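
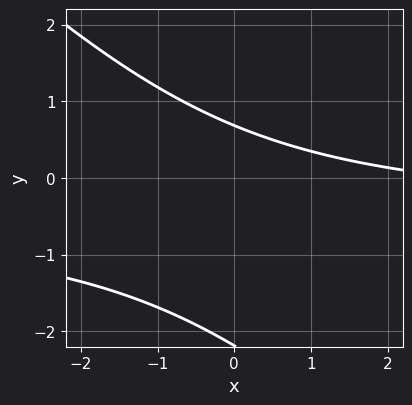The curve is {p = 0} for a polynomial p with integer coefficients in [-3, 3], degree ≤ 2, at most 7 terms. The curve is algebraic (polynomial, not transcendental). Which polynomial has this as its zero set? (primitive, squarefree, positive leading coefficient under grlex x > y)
2*x*y + 2*y^2 + x + 3*y - 3

First, degree: no degree-1 curve has this shape, so deg p = 2.
Then, from the axis intercepts and sections: no x-intercept at any integer in the box.
Finally, solving for integer coefficients yields p as stated.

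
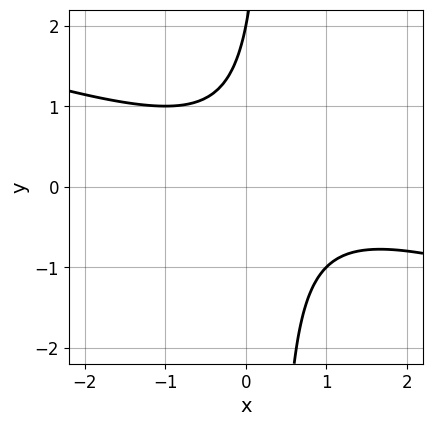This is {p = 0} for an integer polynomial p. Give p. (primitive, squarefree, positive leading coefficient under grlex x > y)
x^2 + 3*x*y - x - y + 2

First, degree: a generic line meets the curve in up to 2 points, so deg p = 2.
Next, against the integer gridlines: no x-intercept at any integer in the box; it crosses the y-axis at the gridline y = 2.
Finally, fitting integer coefficients to these (and the overall shape) gives p.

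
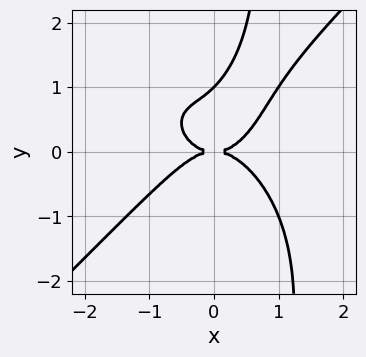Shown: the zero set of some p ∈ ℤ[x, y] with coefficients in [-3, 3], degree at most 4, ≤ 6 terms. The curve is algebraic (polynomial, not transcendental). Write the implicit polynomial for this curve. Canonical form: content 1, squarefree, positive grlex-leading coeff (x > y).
(a) Degree: no degree-3 curve has this shape, so deg p = 4.
(b) Against the integer gridlines: the y-axis gridline crossings are at y ∈ {0, 1}; one x-axis crossing is at x = 0.
(c) Together with the visible shape, these determine p as stated.

x^4 - x*y^3 + y^3 - y^2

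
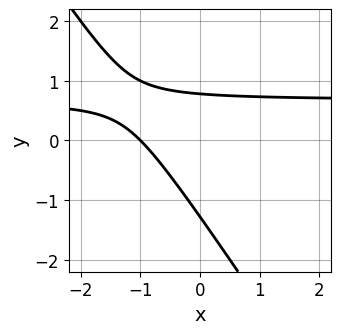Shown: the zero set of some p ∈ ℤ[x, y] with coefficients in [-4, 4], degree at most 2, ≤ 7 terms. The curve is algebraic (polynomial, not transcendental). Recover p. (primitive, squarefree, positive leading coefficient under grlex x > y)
3*x*y + 2*y^2 - 2*x + y - 2

(a) deg p = 2. The shape is more complex than any degree-1 curve.
(b) Observable constraints: it crosses the x-axis at the gridline x = -1.
(c) These observations pin down the coefficients.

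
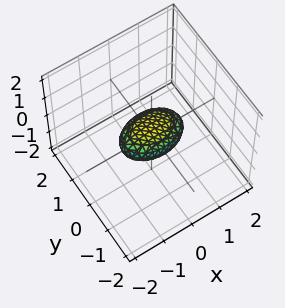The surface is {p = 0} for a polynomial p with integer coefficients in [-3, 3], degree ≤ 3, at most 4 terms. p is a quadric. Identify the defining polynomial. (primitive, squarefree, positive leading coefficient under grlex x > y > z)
Degree: bounded and convex; a quadric, so deg p = 2.
Symmetries: it's symmetric under y → −y, forcing even powers of y; mirror symmetry z ↦ −z ⇒ only even powers of z; mirror symmetry x ↦ −x ⇒ only even powers of x.
Checking where it meets the axes: among the integer gridlines, it crosses the x-axis at x ∈ {-1, 1}.
Putting this together gives p.

x^2 + 2*y^2 + 3*z^2 - 1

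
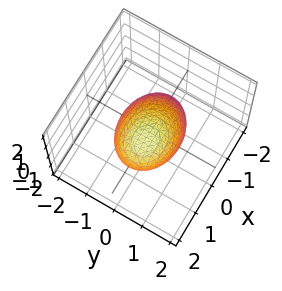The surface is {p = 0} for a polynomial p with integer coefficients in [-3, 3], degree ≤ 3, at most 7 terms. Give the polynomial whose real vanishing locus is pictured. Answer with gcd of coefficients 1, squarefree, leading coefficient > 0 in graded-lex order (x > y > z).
(a) The degree is 2 — the shape is more complex than any degree-1 surface.
(b) Observable constraints: the y-axis gridline crossings are at y ∈ {-1, 1}.
(c) These observations pin down the coefficients.

2*x^2 - 2*x*z + 3*y^2 - y*z + 2*z^2 - 3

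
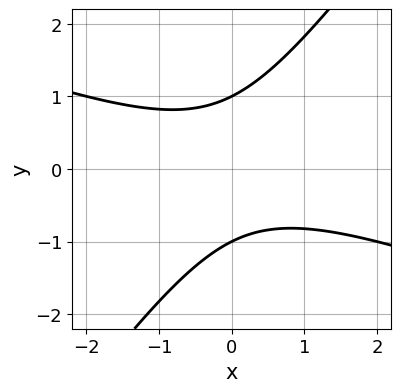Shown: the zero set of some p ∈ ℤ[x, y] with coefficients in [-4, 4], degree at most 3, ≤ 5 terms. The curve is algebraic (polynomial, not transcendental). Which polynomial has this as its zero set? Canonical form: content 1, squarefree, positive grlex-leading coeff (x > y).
1. Degree: no degree-1 curve has this shape, so deg p = 2.
2. From the visible intercepts: the curve avoids every integer x-axis point in the box; among the integer gridlines, it crosses the y-axis at y ∈ {-1, 1}.
3. Assembling these constraints gives the stated polynomial.

x^2 + 2*x*y - 2*y^2 + 2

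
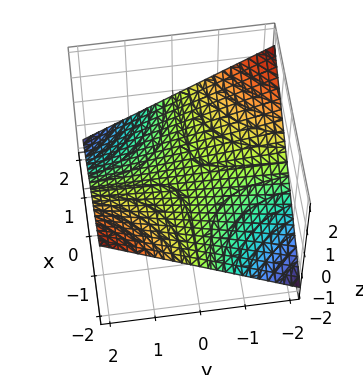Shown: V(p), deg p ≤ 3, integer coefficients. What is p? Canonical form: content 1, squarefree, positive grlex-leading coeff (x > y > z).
x*y + 3*z

The degree is 2 — a saddle surface; a quadric.
From the axis intercepts and sections: it crosses the z-axis at the gridline z = 0; the visible y-axis segment lies entirely on the surface; every point of the x-axis in the box is on the surface.
The integer polynomial consistent with all of this is the stated p.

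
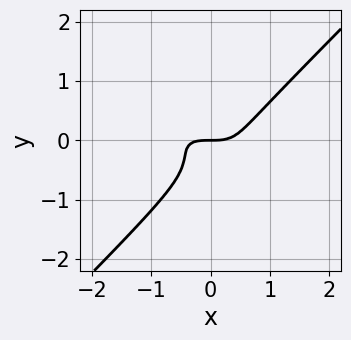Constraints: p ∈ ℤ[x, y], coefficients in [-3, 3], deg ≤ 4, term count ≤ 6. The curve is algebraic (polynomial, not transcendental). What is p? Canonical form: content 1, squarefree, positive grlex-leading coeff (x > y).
(a) Degree: a generic line meets the curve in up to 3 points, so deg p = 3.
(b) Reading off the gridlines: it crosses the x-axis at the gridline x = 0; it crosses the y-axis at the gridline y = 0.
(c) These observations pin down the coefficients.

x^3 + 2*x^2*y - 3*y^3 - 2*y^2 - y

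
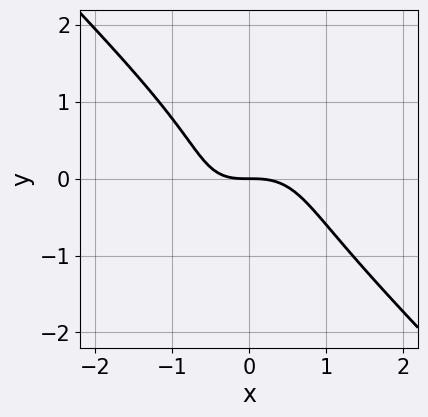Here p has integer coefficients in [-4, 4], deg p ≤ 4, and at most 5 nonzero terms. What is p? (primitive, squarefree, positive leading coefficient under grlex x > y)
First, the degree is 3 — the shape is more complex than any degree-2 curve.
Then, reading off the gridlines: it crosses the y-axis at the gridline y = 0; one x-axis crossing is at x = 0.
Finally, putting this together gives p.

3*x^3 + 3*y^3 + x*y + 3*y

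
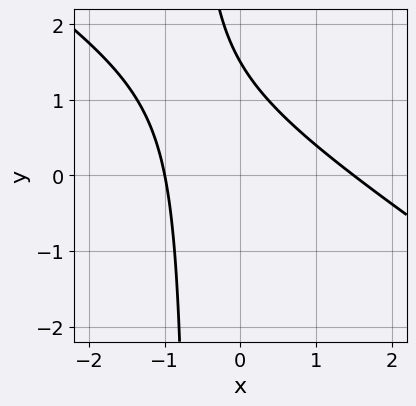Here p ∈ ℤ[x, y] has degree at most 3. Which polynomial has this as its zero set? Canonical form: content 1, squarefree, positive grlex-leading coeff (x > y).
2*x^2 + 3*x*y - x + 2*y - 3

(a) deg p = 2. No degree-1 curve has this shape.
(b) From the visible intercepts: one x-axis crossing is at x = -1.
(c) Together with the visible shape, these determine p as stated.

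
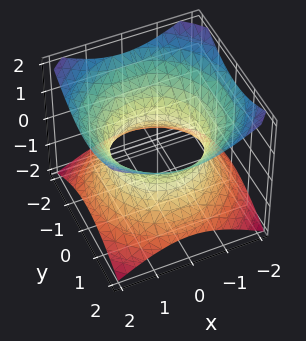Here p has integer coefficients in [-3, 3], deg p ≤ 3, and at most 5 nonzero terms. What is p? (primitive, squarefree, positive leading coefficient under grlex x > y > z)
2*x^2 + 2*y^2 - 3*z^2 - 3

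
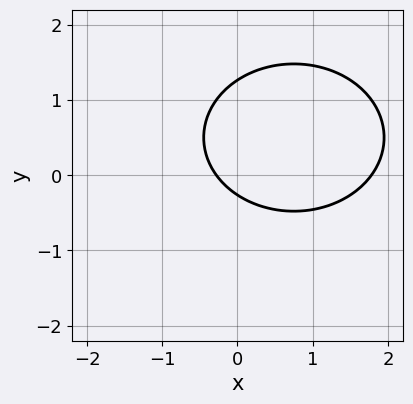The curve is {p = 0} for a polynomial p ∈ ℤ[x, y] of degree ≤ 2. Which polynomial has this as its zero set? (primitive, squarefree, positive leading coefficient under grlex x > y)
2*x^2 + 3*y^2 - 3*x - 3*y - 1

Degree: the shape is more complex than any degree-1 curve, so deg p = 2.
The integer polynomial consistent with all of this is the stated p.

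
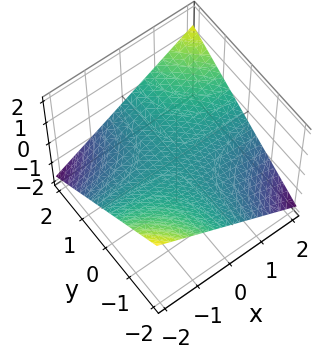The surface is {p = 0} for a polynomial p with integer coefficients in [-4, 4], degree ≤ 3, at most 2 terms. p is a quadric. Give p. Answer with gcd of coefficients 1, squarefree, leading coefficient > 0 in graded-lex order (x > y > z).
x*y - 3*z

deg p = 2. A saddle surface; a quadric.
Observable constraints: the visible x-axis segment lies entirely on the surface; the visible y-axis segment lies entirely on the surface; it meets the z-axis at z = 0 (among the integer gridlines).
Solving for integer coefficients yields p as stated.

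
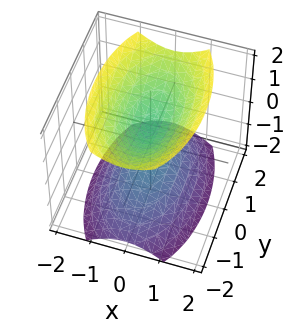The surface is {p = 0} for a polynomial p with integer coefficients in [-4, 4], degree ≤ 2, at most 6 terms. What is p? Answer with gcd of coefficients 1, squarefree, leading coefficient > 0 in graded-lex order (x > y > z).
3*x^2 + y^2 - 2*z^2 + 1

First, the picture has 2 separate pieces. They look like related sheets of one shape, so recover p as a whole.
Then, the degree is 2 — two sheets facing apart; a quadric.
Then, symmetries: mirror symmetry z ↦ −z ⇒ only even powers of z; it's symmetric under x → −x, forcing even powers of x; the y ↦ −y reflection is a symmetry, so y appears only in even powers.
Then, reading off the gridlines: no y-intercept at any integer in the box; it misses every integer gridline on the x-axis.
Finally, together with the visible shape, these determine p as stated.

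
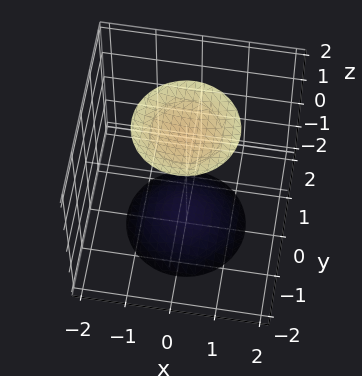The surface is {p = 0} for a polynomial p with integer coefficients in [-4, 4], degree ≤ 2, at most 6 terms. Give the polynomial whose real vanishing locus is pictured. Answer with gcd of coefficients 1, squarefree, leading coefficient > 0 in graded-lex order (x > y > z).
x^2 + y^2 - z^2 + 3

(a) There are 2 components. They look like related sheets of one shape, so recover p as a whole.
(b) The degree is 2 — no degree-1 surface has this shape.
(c) Symmetries: the z-axis is an axis of rotation, so x and y enter only as x² + y².
(d) From the visible intercepts: a circular section at z = -2 has radius exactly 1; the surface avoids every integer x-axis point in the box; it misses every integer gridline on the y-axis.
(e) These observations pin down the coefficients.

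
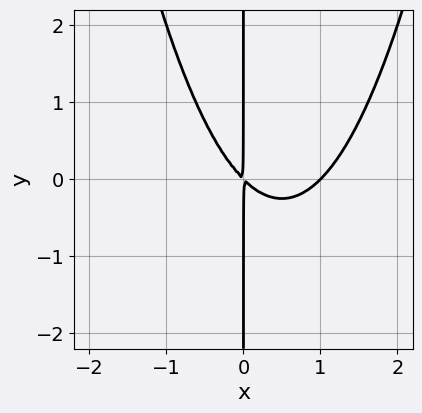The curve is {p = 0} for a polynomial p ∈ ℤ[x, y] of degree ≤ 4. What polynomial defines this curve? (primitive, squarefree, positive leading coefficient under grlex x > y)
x^3 - x^2 - x*y

First, deg p = 3. The shape is more complex than any degree-2 curve.
Then, from the axis intercepts and sections: the visible y-axis segment lies entirely on the curve; it crosses the x-axis at the gridline x = 1.
Finally, together with the visible shape, these determine p as stated.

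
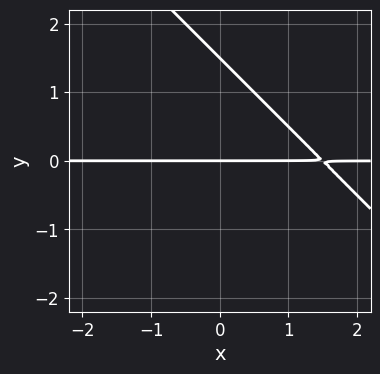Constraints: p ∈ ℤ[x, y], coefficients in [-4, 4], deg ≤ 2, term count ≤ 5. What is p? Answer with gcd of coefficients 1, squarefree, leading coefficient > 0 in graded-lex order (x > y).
1. deg p = 2.
2. From the visible intercepts: it meets the y-axis at y = 0 (among the integer gridlines); the visible x-axis segment lies entirely on the curve.
3. Fitting integer coefficients to these (and the overall shape) gives p.

2*x*y + 2*y^2 - 3*y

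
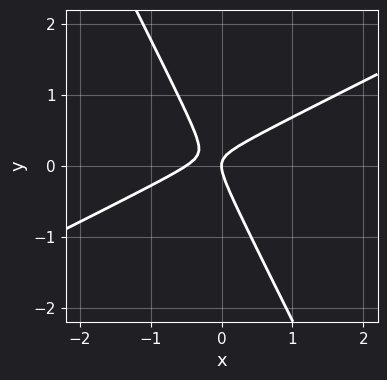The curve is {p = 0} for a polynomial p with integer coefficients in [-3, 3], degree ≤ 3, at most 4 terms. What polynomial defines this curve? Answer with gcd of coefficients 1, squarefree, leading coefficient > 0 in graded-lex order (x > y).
2*x^2 - 3*x*y - 2*y^2 + x

deg p = 2. No degree-1 curve has this shape.
Observable constraints: one x-axis crossing is at x = 0; one y-axis crossing is at y = 0.
Fitting integer coefficients to these (and the overall shape) gives p.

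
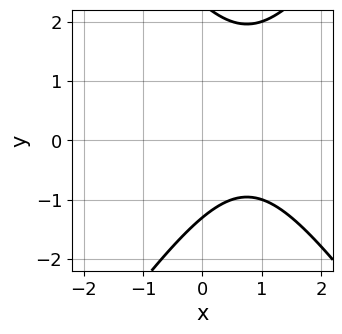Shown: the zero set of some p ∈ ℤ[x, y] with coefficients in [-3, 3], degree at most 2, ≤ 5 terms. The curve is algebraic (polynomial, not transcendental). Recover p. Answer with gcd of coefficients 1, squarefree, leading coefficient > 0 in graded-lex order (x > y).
2*x^2 - y^2 - 3*x + y + 3

1. Degree: no degree-1 curve has this shape, so deg p = 2.
2. From the axis intercepts and sections: it misses every integer gridline on the x-axis.
3. These observations pin down the coefficients.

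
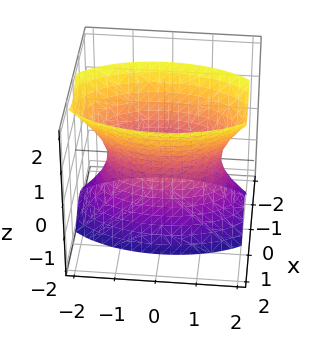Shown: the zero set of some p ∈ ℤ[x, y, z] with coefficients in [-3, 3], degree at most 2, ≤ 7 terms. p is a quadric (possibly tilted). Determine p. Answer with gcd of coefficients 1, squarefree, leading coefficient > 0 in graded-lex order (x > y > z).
3*x^2 - x*z + y^2 - z^2 - 2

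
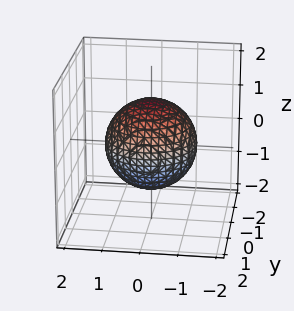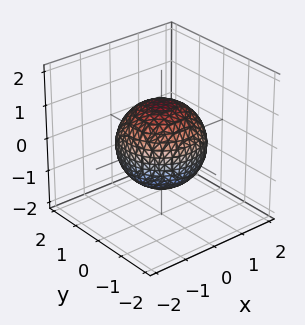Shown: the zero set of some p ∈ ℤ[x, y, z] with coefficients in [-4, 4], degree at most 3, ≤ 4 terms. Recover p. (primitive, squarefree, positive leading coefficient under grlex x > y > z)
1. deg p = 2.
2. By symmetry, the surface is invariant under rotation about z: p = q(x² + y², z).
3. Reading off the gridlines: a circular section at z = -1 has radius between 0 and 1.
4. Solving for integer coefficients yields p as stated.

2*x^2 + 2*y^2 + 2*z^2 - 3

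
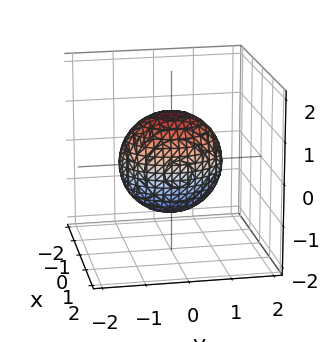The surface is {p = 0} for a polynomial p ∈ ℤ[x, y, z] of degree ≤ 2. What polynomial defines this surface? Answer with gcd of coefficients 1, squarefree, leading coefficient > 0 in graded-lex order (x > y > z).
(a) The degree is 2 — bounded and convex; a quadric.
(b) Symmetries: mirror symmetry z ↦ −z ⇒ only even powers of z; mirror symmetry y ↦ −y ⇒ only even powers of y; the x ↦ −x reflection is a symmetry, so x appears only in even powers.
(c) From the visible intercepts: the x-axis gridline crossings are at x ∈ {-1, 1}.
(d) The integer polynomial consistent with all of this is the stated p.

3*x^2 + 2*y^2 + 2*z^2 - 3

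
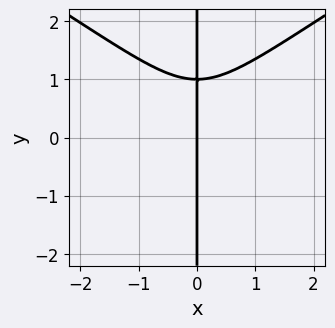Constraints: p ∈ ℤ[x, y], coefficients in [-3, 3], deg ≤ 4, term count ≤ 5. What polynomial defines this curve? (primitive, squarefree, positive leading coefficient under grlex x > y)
x^3*y - 3*x*y^3 + 3*x^3 + 3*x

The degree is 4 — the shape is more complex than any degree-3 curve.
From the visible intercepts: the visible y-axis segment lies entirely on the curve; one x-axis crossing is at x = 0.
Matching integer coefficients to the picture gives p.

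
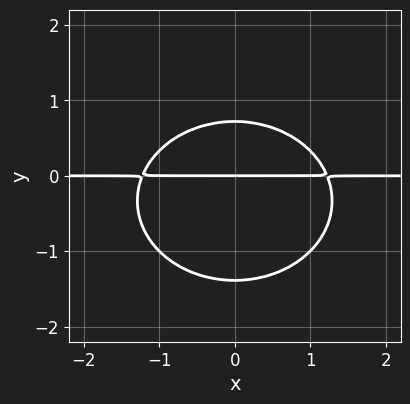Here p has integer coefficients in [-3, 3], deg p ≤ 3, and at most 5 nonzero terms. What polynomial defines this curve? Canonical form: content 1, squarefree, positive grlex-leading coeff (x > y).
(a) The degree is 3 — a generic line meets the curve in up to 3 points.
(b) Symmetries: the x ↦ −x reflection is a symmetry, so x appears only in even powers.
(c) From the axis intercepts and sections: the visible x-axis segment lies entirely on the curve; one y-axis crossing is at y = 0.
(d) These observations pin down the coefficients.

2*x^2*y + 3*y^3 + 2*y^2 - 3*y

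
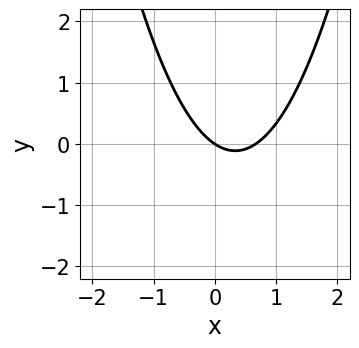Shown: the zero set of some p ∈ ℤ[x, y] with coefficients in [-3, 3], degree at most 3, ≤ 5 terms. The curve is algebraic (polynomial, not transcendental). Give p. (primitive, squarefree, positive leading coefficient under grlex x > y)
Degree: the shape is more complex than any degree-1 curve, so deg p = 2.
Reading off the gridlines: one y-axis crossing is at y = 0; it meets the x-axis at x = 0 (among the integer gridlines).
These observations pin down the coefficients.

3*x^2 - 2*x - 3*y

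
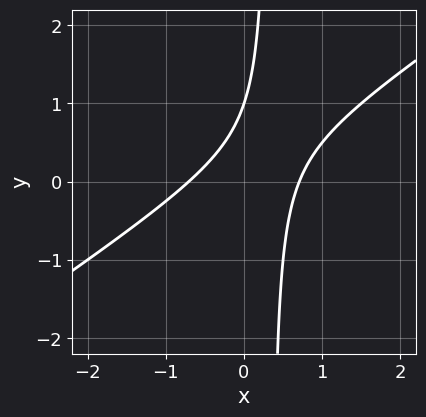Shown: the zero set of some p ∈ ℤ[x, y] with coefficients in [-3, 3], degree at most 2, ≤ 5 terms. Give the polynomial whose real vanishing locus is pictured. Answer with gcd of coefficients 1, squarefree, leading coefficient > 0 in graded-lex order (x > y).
1. Degree: the shape is more complex than any degree-1 curve, so deg p = 2.
2. Against the integer gridlines: it meets the y-axis at y = 1 (among the integer gridlines).
3. Putting this together gives p.

2*x^2 - 3*x*y + y - 1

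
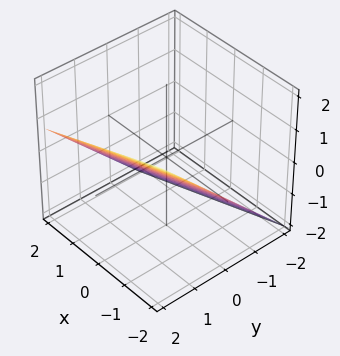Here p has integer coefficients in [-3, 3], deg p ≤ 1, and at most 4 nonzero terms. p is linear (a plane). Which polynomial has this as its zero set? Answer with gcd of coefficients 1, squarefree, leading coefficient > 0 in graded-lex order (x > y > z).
First, degree: the surface is flat (a plane), so deg p = 1.
Next, from the axis intercepts and sections: one x-axis crossing is at x = -2.
Finally, fitting integer coefficients to these (and the overall shape) gives p.

x - 3*y + 3*z + 2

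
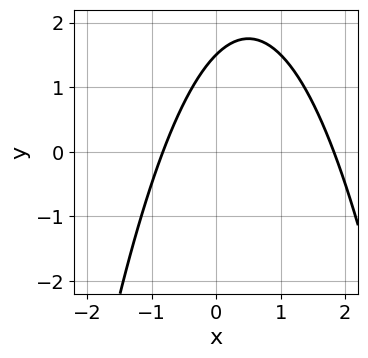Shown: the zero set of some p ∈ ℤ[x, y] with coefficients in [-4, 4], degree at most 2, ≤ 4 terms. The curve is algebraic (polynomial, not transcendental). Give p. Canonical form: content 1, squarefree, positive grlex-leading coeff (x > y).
1. Degree: a generic line meets the curve in up to 2 points, so deg p = 2.
2. Putting this together gives p.

2*x^2 - 2*x + 2*y - 3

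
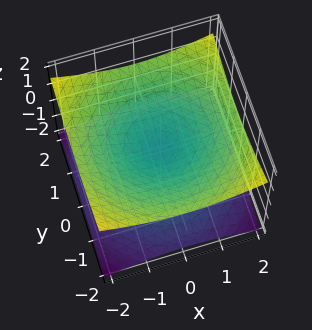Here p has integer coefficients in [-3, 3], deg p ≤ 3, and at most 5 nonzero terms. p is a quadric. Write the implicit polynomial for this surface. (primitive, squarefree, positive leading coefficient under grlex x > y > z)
x^2 + y^2 - 3*z^2

(a) Degree: two nappes meeting at a single point; a quadric, so deg p = 2.
(b) Symmetries: the z ↦ −z reflection is a symmetry, so z appears only in even powers; the z-axis is an axis of rotation, so x and y enter only as x² + y².
(c) From the axis intercepts and sections: it crosses the y-axis at the gridline y = 0; it meets the z-axis at z = 0 (among the integer gridlines); a circular section at z = 1 has radius between 1 and 2.
(d) Matching integer coefficients to the picture gives p.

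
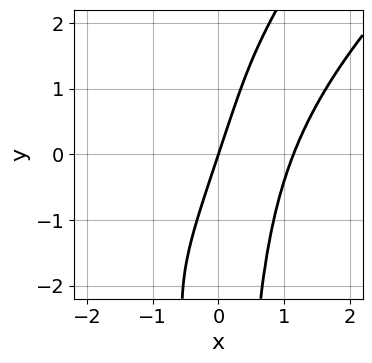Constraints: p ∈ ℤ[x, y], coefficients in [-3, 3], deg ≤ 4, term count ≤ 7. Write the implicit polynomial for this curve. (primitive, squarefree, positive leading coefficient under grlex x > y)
2*x^4 - 3*x^3*y + x^2*y^2 - 3*x + y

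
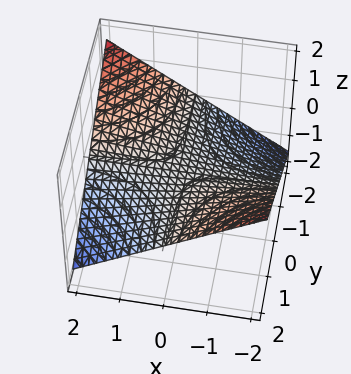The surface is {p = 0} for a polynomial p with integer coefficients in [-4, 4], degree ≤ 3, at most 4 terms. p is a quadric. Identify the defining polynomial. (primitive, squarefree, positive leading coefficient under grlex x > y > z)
x*y + 3*z

1. The degree is 2 — a hyperbolic paraboloid; a quadric.
2. Against the integer gridlines: it crosses the z-axis at the gridline z = 0; every point of the y-axis in the box is on the surface.
3. Solving for integer coefficients yields p as stated. Check: (-1, 0, 0) on the x-axis lies on the surface, and p(-1, 0, 0) = 0. ✓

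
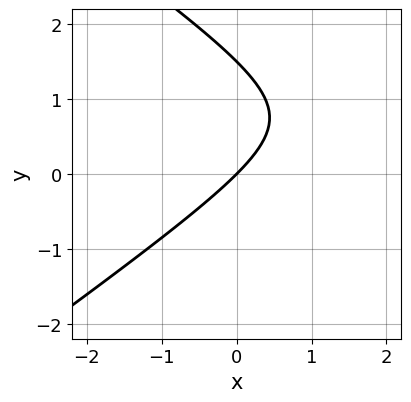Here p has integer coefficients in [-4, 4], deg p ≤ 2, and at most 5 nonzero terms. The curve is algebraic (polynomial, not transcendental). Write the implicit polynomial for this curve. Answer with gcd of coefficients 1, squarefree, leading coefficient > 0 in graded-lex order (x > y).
x^2 - 2*y^2 - 3*x + 3*y

First, deg p = 2.
Then, observable constraints: one x-axis crossing is at x = 0; it crosses the y-axis at the gridline y = 0.
Finally, matching integer coefficients to the picture gives p.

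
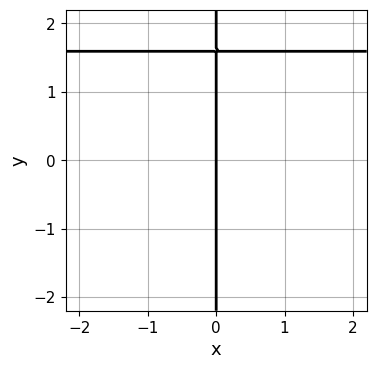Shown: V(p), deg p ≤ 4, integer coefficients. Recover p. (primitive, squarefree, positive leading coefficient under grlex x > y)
2*x*y^3 - 2*x*y^2 - 3*x

First, deg p = 4. No degree-3 curve has this shape.
Then, observable constraints: it meets the x-axis at x = 0 (among the integer gridlines); every point of the y-axis in the box is on the curve.
Finally, together with the visible shape, these determine p as stated.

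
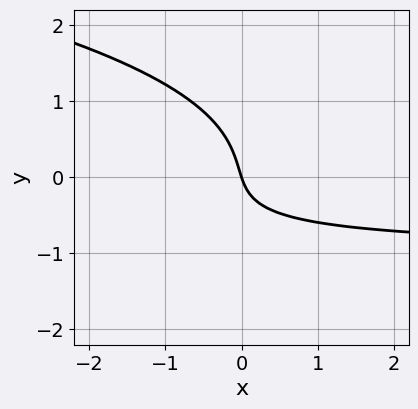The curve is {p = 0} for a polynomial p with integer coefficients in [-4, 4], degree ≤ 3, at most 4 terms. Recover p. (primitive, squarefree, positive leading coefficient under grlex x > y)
First, degree: the shape is more complex than any degree-2 curve, so deg p = 3.
Then, from the visible intercepts: it meets the y-axis at y = 0 (among the integer gridlines); one x-axis crossing is at x = 0.
Finally, putting this together gives p.

3*y^3 + 3*x*y + 3*x + y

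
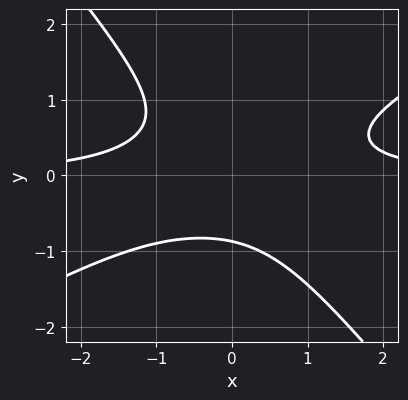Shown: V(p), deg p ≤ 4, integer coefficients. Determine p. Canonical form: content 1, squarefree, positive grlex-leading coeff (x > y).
2*x^2*y - 2*x*y^2 - 3*y^3 - 2

1. deg p = 3.
2. Observable constraints: it misses every integer gridline on the x-axis.
3. The integer polynomial consistent with all of this is the stated p.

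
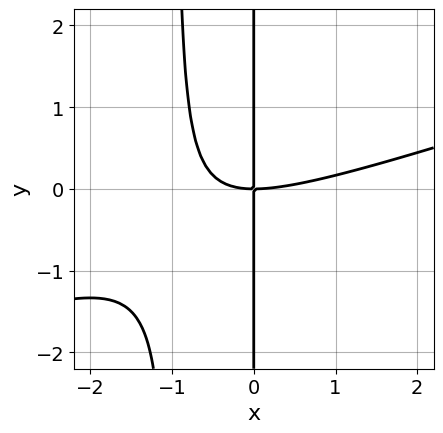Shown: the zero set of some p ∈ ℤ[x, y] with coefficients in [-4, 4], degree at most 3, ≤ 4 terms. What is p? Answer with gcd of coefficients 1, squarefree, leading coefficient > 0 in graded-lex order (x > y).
x^3 - 3*x^2*y - 3*x*y

First, degree: the shape is more complex than any degree-2 curve, so deg p = 3.
Next, from the visible intercepts: one x-axis crossing is at x = 0; every point of the y-axis in the box is on the curve.
Finally, the integer polynomial consistent with all of this is the stated p.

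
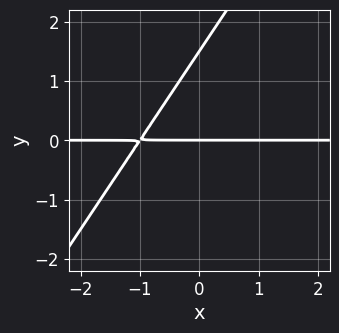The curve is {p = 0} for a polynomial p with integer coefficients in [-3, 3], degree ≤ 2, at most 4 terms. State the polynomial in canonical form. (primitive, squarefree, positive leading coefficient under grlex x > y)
3*x*y - 2*y^2 + 3*y

deg p = 2. The shape is more complex than any degree-1 curve.
Checking where it meets the axes: every point of the x-axis in the box is on the curve; it crosses the y-axis at the gridline y = 0.
The integer polynomial consistent with all of this is the stated p.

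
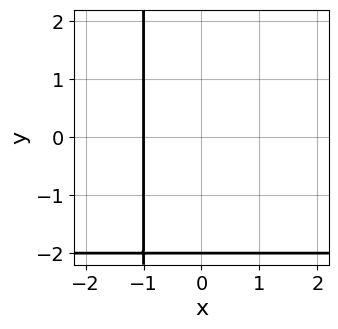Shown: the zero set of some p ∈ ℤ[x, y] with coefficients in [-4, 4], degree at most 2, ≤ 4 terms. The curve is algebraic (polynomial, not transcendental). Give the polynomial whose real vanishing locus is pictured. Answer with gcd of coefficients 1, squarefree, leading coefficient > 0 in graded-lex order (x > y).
x*y + 2*x + y + 2

First, deg p = 2. A generic line meets the curve in up to 2 points.
Next, reading off the gridlines: it meets the x-axis at x = -1 (among the integer gridlines); one y-axis crossing is at y = -2.
Finally, the integer polynomial consistent with all of this is the stated p.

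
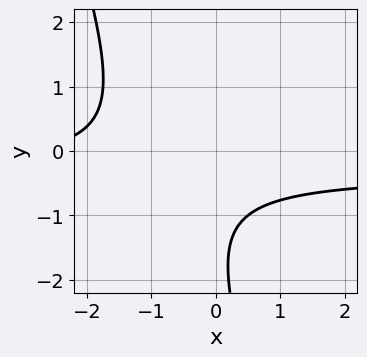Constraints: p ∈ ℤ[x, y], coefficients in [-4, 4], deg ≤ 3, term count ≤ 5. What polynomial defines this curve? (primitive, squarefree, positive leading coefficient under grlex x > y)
3*x*y + y^2 + x + 3*y + 3

deg p = 2. No degree-1 curve has this shape.
From the axis intercepts and sections: the curve avoids every integer y-axis point in the box; no x-intercept at any integer in the box.
Matching integer coefficients to the picture gives p.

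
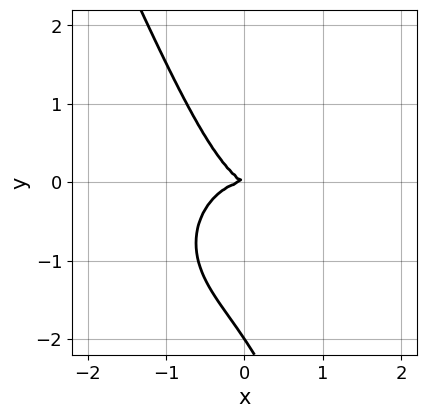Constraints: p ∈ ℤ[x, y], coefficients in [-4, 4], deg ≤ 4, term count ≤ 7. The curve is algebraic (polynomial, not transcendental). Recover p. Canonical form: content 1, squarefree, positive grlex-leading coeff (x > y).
2*x^3 + 2*x*y^2 + y^3 + x*y + 2*y^2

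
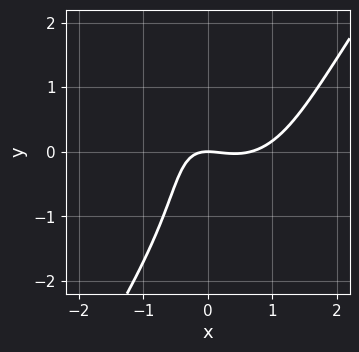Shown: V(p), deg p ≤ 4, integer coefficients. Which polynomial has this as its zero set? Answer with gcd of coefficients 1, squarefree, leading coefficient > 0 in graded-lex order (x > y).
(a) Degree: the shape is more complex than any degree-2 curve, so deg p = 3.
(b) From the axis intercepts and sections: one x-axis crossing is at x = 0; it crosses the y-axis at the gridline y = 0.
(c) Solving for integer coefficients yields p as stated.

3*x^3 - y^3 - 2*x^2 - 3*x*y - 3*y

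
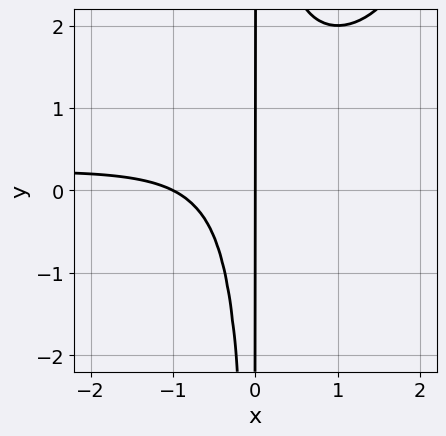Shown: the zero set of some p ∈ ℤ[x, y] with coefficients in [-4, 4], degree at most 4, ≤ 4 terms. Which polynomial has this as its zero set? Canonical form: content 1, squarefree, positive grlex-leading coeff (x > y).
(a) Degree: a generic line meets the curve in up to 4 points, so deg p = 4.
(b) From the visible intercepts: the visible y-axis segment lies entirely on the curve; among the integer gridlines, it crosses the x-axis at x ∈ {-1, 0}.
(c) Fitting integer coefficients to these (and the overall shape) gives p.

x^3*y - 3*x^2*y + 2*x^2 + 2*x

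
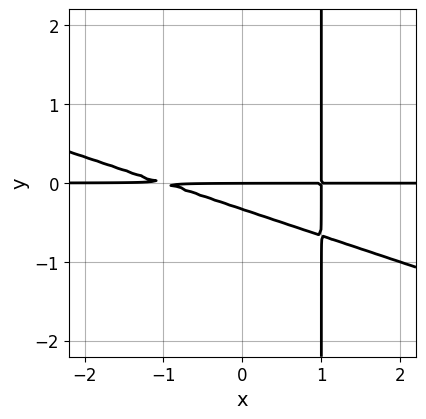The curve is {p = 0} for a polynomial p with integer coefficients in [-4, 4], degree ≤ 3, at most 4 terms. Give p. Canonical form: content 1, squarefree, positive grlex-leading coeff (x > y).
x^2*y + 3*x*y^2 - 3*y^2 - y

1. The degree is 3 — the shape is more complex than any degree-2 curve.
2. From the visible intercepts: it meets the y-axis at y = 0 (among the integer gridlines); the visible x-axis segment lies entirely on the curve.
3. Solving for integer coefficients yields p as stated.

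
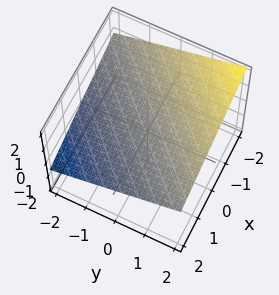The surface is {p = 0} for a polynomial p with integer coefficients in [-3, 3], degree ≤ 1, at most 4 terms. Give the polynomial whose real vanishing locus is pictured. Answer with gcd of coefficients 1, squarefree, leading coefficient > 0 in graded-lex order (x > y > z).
The degree is 1 — the surface is flat (a plane).
Observable constraints: it meets the x-axis at x = 2 (among the integer gridlines); one y-axis crossing is at y = -2.
Fitting integer coefficients to these (and the overall shape) gives p.

x - y + 3*z - 2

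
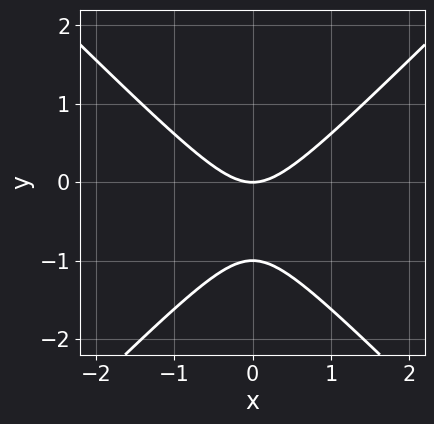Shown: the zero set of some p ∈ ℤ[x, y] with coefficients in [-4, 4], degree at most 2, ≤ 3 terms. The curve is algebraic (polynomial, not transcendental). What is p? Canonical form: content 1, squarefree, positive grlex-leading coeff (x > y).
First, deg p = 2. The shape is more complex than any degree-1 curve.
Then, symmetries: mirror symmetry x ↦ −x ⇒ only even powers of x.
Next, against the integer gridlines: one x-axis crossing is at x = 0; among the integer gridlines, it crosses the y-axis at y ∈ {-1, 0}.
Finally, these observations pin down the coefficients.

x^2 - y^2 - y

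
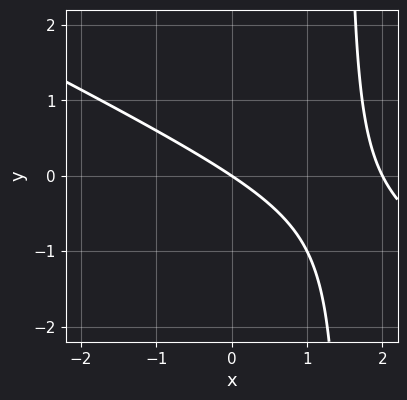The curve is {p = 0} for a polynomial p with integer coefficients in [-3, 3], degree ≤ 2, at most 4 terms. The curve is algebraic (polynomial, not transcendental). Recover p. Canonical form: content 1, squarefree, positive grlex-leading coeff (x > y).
1. Degree: the shape is more complex than any degree-1 curve, so deg p = 2.
2. Checking where it meets the axes: among the integer gridlines, it crosses the x-axis at x ∈ {0, 2}; one y-axis crossing is at y = 0.
3. These observations pin down the coefficients.

x^2 + 2*x*y - 2*x - 3*y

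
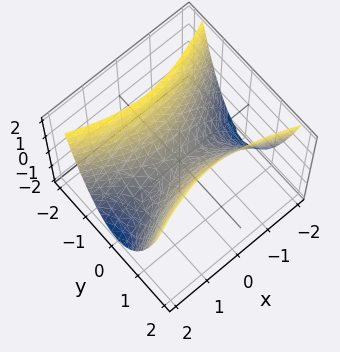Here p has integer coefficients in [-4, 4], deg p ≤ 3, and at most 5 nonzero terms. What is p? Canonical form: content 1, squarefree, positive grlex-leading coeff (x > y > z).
First, degree: a hyperbolic paraboloid; a quadric, so deg p = 2.
Then, symmetries: mirror symmetry y ↦ −y ⇒ only even powers of y; it's symmetric under x → −x, forcing even powers of x.
Then, checking where it meets the axes: one y-axis crossing is at y = 0; it meets the z-axis at z = 0 (among the integer gridlines); it crosses the x-axis at the gridline x = 0.
Finally, fitting integer coefficients to these (and the overall shape) gives p.

x^2 - 3*y^2 + 2*z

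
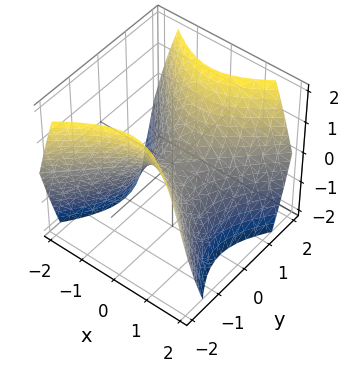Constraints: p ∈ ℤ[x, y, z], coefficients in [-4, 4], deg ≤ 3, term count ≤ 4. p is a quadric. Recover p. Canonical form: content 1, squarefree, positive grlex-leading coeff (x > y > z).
First, degree: a hyperbolic paraboloid; a quadric, so deg p = 2.
Then, symmetries: the y ↦ −y reflection is a symmetry, so y appears only in even powers; mirror symmetry x ↦ −x ⇒ only even powers of x.
Next, observable constraints: it meets the x-axis at x = 0 (among the integer gridlines); it crosses the z-axis at the gridline z = 0.
Finally, putting this together gives p.

x^2 - y^2 + z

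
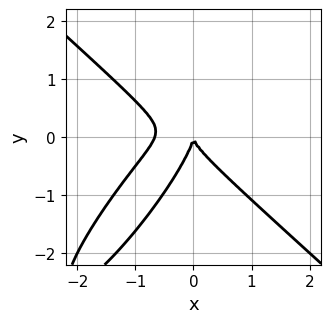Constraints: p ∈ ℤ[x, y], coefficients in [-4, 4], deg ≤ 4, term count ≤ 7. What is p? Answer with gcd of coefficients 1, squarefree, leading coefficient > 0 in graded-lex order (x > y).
3*x^3 - x^2*y - 3*x*y^2 + 2*y^3 + 2*x^2

1. deg p = 3.
2. Observable constraints: it meets the y-axis at y = 0 (among the integer gridlines); it crosses the x-axis at the gridline x = 0.
3. Solving for integer coefficients yields p as stated.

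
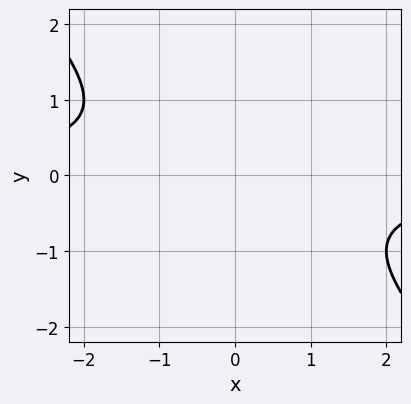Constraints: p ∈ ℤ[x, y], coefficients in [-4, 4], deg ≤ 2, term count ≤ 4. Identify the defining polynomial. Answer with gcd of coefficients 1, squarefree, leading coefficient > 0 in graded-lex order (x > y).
x*y + y^2 + 1

1. deg p = 2.
2. Checking where it meets the axes: the curve avoids every integer x-axis point in the box; the curve avoids every integer y-axis point in the box.
3. These observations pin down the coefficients.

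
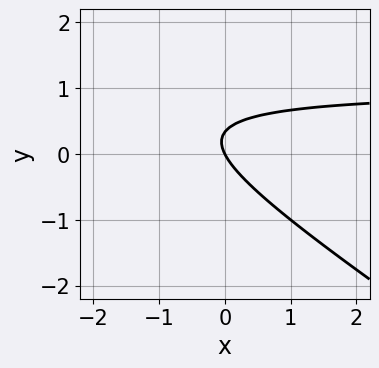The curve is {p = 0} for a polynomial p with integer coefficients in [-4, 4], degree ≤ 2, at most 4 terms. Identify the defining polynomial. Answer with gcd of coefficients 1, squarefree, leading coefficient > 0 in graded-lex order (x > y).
2*x*y + 3*y^2 - 2*x - y

First, deg p = 2. A generic line meets the curve in up to 2 points.
Next, from the visible intercepts: one x-axis crossing is at x = 0; it crosses the y-axis at the gridline y = 0.
Finally, assembling these constraints gives the stated polynomial.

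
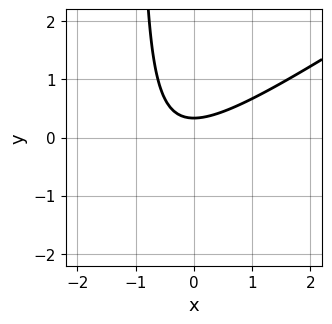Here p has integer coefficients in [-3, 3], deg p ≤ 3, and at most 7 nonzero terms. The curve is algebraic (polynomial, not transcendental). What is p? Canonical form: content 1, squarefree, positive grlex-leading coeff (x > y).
2*x^2 - 3*x*y + x - 3*y + 1

(a) deg p = 2. A generic line meets the curve in up to 2 points.
(b) Reading off the gridlines: the curve avoids every integer x-axis point in the box.
(c) The integer polynomial consistent with all of this is the stated p.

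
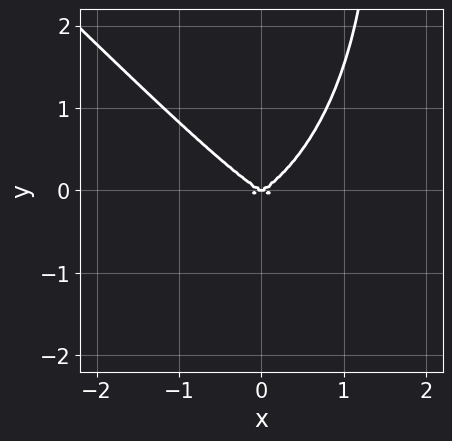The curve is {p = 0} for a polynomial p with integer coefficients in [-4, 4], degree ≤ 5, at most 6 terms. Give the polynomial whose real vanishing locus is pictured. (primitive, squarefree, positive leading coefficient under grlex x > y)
1. Degree: the shape is more complex than any degree-3 curve, so deg p = 4.
2. Reading off the gridlines: it crosses the y-axis at the gridline y = 0; it crosses the x-axis at the gridline x = 0.
3. Solving for integer coefficients yields p as stated.

2*x^4 + 2*x*y^3 + x^2*y - 3*y^3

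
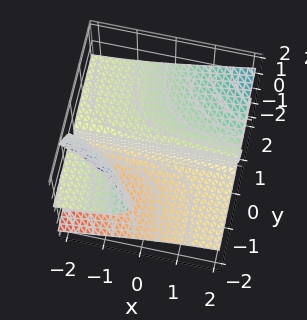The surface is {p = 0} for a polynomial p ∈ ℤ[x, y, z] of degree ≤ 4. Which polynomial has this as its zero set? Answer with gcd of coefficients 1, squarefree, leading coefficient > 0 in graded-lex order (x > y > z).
1. There are 3 components. They look like related sheets of one shape, so recover p as a whole.
2. Degree: no degree-2 surface has this shape, so deg p = 3.
3. Observable constraints: it meets the y-axis at y = 0 (among the integer gridlines); the visible x-axis segment lies entirely on the surface.
4. These observations pin down the coefficients.

x*y*z - y*z^2 - z^3 + y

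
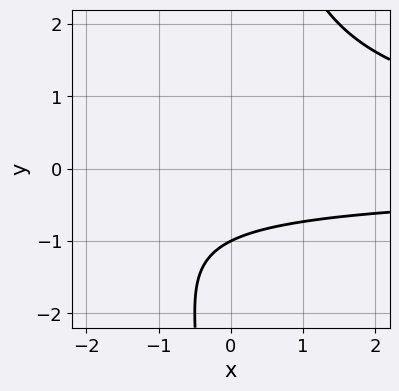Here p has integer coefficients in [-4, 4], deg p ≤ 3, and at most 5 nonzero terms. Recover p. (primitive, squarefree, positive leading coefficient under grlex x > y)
x*y^2 - 2*y - 2

1. The degree is 3 — the shape is more complex than any degree-2 curve.
2. Checking where it meets the axes: one y-axis crossing is at y = -1; it misses every integer gridline on the x-axis.
3. Together with the visible shape, these determine p as stated.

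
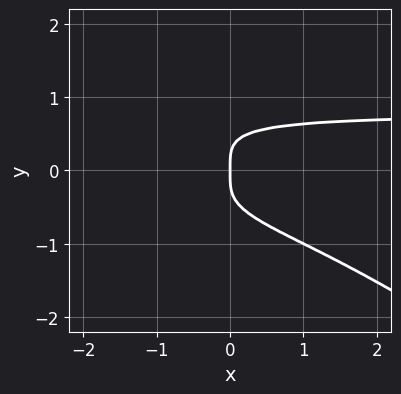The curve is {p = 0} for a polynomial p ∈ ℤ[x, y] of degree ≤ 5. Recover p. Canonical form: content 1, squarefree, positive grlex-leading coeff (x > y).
2*x*y^3 + 3*y^4 - x

(a) Degree: the shape is more complex than any degree-3 curve, so deg p = 4.
(b) Reading off the gridlines: one x-axis crossing is at x = 0; it meets the y-axis at y = 0 (among the integer gridlines).
(c) Together with the visible shape, these determine p as stated.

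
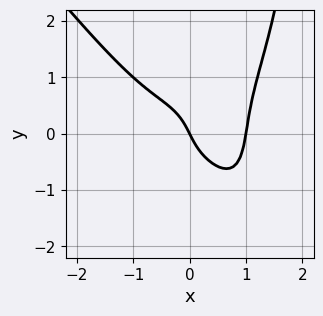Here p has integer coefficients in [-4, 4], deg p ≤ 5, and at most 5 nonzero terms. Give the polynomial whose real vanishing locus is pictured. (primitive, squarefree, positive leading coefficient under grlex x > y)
1. The degree is 4 — no degree-3 curve has this shape.
2. From the visible intercepts: among the integer gridlines, it crosses the x-axis at x ∈ {0, 1}; it meets the y-axis at y = 0 (among the integer gridlines).
3. The integer polynomial consistent with all of this is the stated p.

2*x^4 + x*y^3 - 2*y^3 - 2*x - y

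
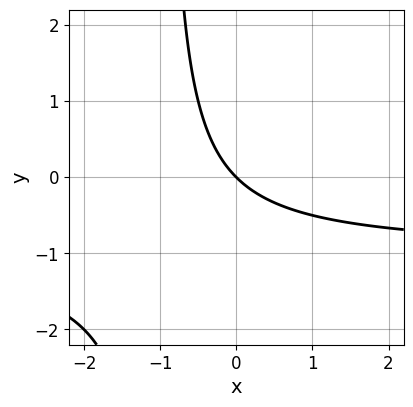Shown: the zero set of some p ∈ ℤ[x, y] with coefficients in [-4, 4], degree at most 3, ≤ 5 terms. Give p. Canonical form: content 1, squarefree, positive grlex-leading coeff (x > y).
x*y + x + y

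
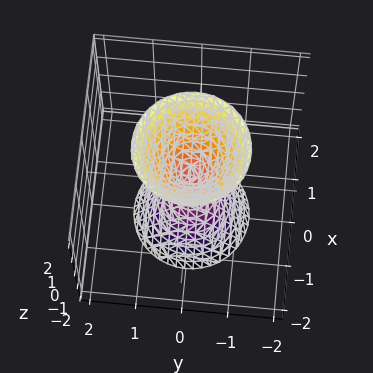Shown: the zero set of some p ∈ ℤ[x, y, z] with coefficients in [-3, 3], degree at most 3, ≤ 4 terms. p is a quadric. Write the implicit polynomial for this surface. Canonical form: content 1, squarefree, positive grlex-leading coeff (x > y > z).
3*x^2 + 3*y^2 - z^2

I count 2 distinct pieces.
The degree is 2 — a double cone through the origin; a quadric.
Symmetries: mirror symmetry z ↦ −z ⇒ only even powers of z; every cross-section ⟂ z is a circle, so x, y appear only via x² + y².
Checking where it meets the axes: a circular section at z = -1 has radius between 0 and 1; it crosses the x-axis at the gridline x = 0.
These observations pin down the coefficients.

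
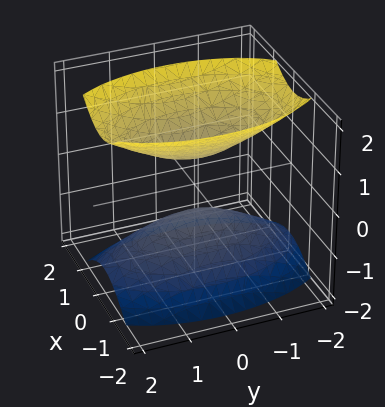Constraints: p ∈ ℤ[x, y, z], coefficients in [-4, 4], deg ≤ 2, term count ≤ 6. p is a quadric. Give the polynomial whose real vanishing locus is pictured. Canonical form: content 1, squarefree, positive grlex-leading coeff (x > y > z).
3*x^2 + y^2 - 2*z^2 + 1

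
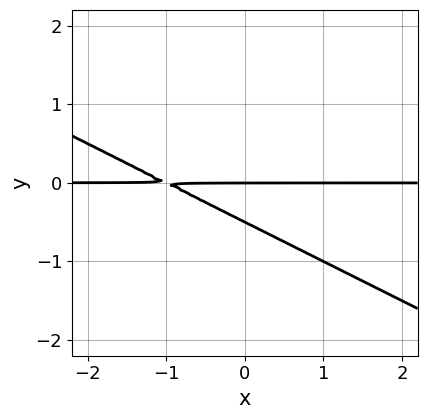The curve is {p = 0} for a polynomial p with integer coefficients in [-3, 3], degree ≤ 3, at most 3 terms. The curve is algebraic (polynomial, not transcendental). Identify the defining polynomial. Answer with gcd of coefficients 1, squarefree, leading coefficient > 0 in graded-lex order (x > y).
x*y + 2*y^2 + y

1. The degree is 2 — no degree-1 curve has this shape.
2. Against the integer gridlines: it meets the y-axis at y = 0 (among the integer gridlines); the visible x-axis segment lies entirely on the curve.
3. Putting this together gives p.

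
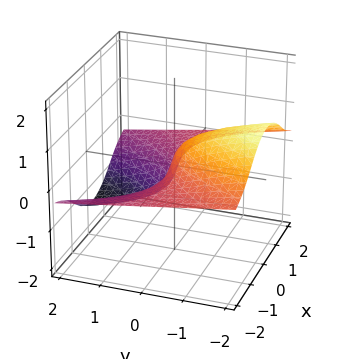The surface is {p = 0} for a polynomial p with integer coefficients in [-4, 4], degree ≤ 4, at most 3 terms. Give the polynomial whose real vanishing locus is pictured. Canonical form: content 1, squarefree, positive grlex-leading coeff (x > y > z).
1. The degree is 3 — no degree-2 surface has this shape.
2. Observable constraints: it meets the z-axis at z = 0 (among the integer gridlines); every point of the x-axis in the box is on the surface; one y-axis crossing is at y = 0.
3. Assembling these constraints gives the stated polynomial.

3*x^2*z + 2*z^3 + 2*y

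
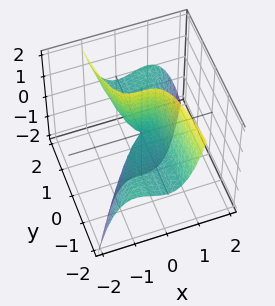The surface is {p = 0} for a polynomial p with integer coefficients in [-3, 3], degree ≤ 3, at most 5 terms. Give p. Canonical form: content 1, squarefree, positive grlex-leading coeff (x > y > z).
3*x^3 - 2*x^2*y + 2*y*z

First, the degree is 3 — the shape is more complex than any degree-2 surface.
Then, observable constraints: the visible y-axis segment lies entirely on the surface; the visible z-axis segment lies entirely on the surface; it crosses the x-axis at the gridline x = 0.
Finally, matching integer coefficients to the picture gives p.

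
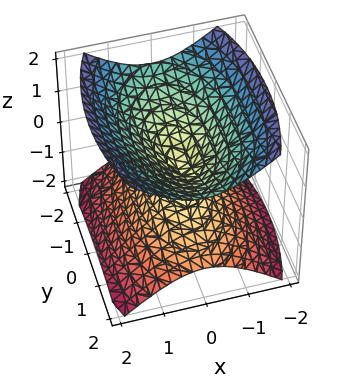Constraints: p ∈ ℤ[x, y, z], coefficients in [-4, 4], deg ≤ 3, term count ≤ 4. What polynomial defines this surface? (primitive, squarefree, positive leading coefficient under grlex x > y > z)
The picture has 2 separate pieces. Treating them together as one polynomial.
deg p = 2. Two nappes meeting at a single point; a quadric.
Symmetries: mirror symmetry y ↦ −y ⇒ only even powers of y; it's symmetric under x → −x, forcing even powers of x; the z ↦ −z reflection is a symmetry, so z appears only in even powers.
From the visible intercepts: it crosses the z-axis at the gridline z = 0; it meets the y-axis at y = 0 (among the integer gridlines).
Assembling these constraints gives the stated polynomial.

3*x^2 + y^2 - 3*z^2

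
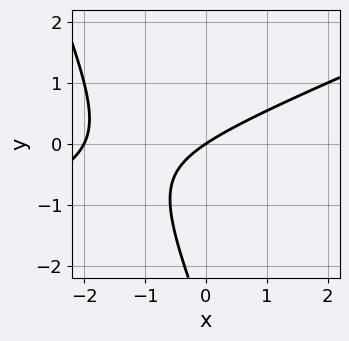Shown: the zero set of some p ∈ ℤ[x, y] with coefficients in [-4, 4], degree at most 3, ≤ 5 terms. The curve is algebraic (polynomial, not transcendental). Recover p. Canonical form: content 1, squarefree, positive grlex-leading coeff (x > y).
x^2 - 2*x*y - y^2 + 2*x - 3*y

First, degree: no degree-1 curve has this shape, so deg p = 2.
Then, checking where it meets the axes: it meets the y-axis at y = 0 (among the integer gridlines); the x-axis gridline crossings are at x ∈ {-2, 0}.
Finally, the integer polynomial consistent with all of this is the stated p.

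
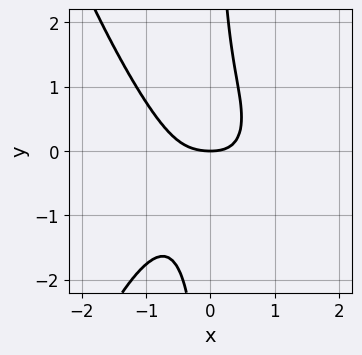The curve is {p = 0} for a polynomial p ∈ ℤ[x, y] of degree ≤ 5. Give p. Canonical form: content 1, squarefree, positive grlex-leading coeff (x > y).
3*x^4 + 3*x*y^2 + x^2 + x*y - 2*y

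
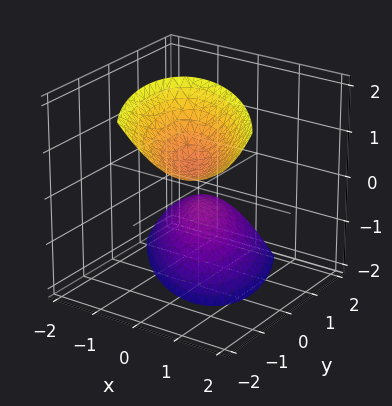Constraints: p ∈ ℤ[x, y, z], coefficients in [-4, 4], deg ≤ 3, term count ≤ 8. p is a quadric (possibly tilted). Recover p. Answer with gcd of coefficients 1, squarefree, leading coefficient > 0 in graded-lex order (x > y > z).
3*x^2 + 3*x*y + 2*y^2 + 2*y*z - z^2 + 1

(a) There are 2 components. They look like related sheets of one shape, so recover p as a whole.
(b) Degree: the shape is more complex than any degree-1 surface, so deg p = 2.
(c) Checking where it meets the axes: the surface avoids every integer y-axis point in the box; it misses every integer gridline on the x-axis.
(d) Together with the visible shape, these determine p as stated. Check: (0, 0, 1) on the z-axis lies on the surface, and p(0, 0, 1) = 0. ✓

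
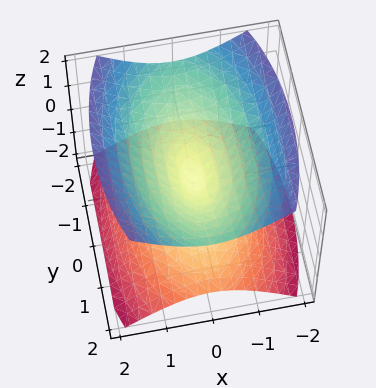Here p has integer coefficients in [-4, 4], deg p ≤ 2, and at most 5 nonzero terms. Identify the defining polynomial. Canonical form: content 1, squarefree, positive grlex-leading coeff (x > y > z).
3*x^2 + y^2 - 3*z^2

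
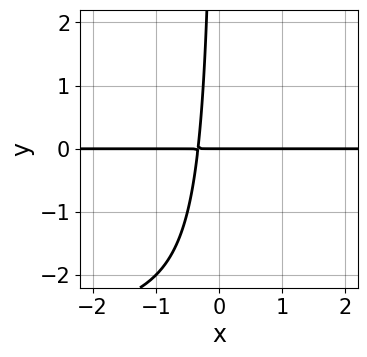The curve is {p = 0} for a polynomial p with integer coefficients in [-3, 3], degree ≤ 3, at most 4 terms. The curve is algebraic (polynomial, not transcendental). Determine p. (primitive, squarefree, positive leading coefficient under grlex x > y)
(a) The degree is 3 — the shape is more complex than any degree-2 curve.
(b) Against the integer gridlines: the visible x-axis segment lies entirely on the curve; one y-axis crossing is at y = 0.
(c) Matching integer coefficients to the picture gives p.

x*y^2 + 3*x*y + y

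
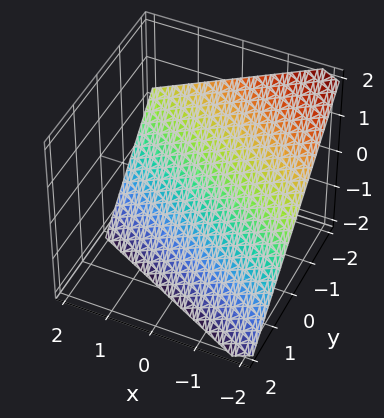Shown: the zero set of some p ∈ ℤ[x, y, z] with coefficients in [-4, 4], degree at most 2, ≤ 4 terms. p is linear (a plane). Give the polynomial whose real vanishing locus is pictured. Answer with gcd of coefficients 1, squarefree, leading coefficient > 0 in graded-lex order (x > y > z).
(a) The degree is 1 — every cross-section is a straight line — this is a plane.
(b) Reading off the gridlines: it meets the x-axis at x = -2 (among the integer gridlines); it crosses the z-axis at the gridline z = -1.
(c) These observations pin down the coefficients.

x + 2*y + 2*z + 2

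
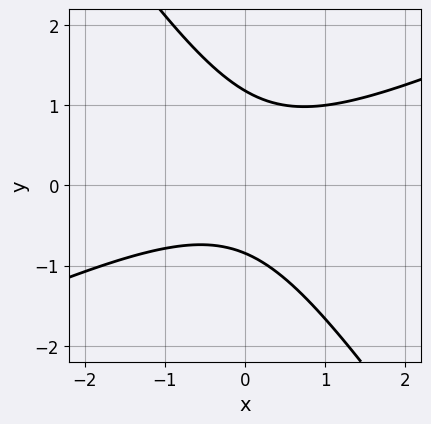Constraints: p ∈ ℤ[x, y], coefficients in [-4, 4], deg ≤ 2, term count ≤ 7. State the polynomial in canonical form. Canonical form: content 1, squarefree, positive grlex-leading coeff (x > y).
2*x^2 - 3*x*y - 3*y^2 + y + 3

(a) Degree: a generic line meets the curve in up to 2 points, so deg p = 2.
(b) Reading off the gridlines: no x-intercept at any integer in the box.
(c) Assembling these constraints gives the stated polynomial.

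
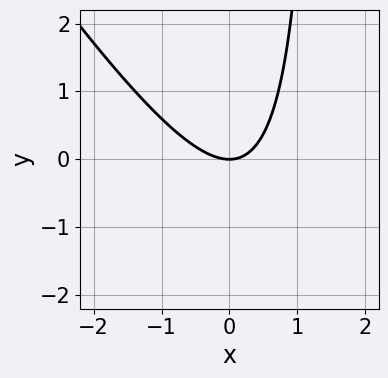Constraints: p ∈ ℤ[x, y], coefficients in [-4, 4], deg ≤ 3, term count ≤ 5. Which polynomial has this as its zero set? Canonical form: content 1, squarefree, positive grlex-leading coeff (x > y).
First, deg p = 2. No degree-1 curve has this shape.
Then, reading off the gridlines: it crosses the x-axis at the gridline x = 0; one y-axis crossing is at y = 0.
Finally, matching integer coefficients to the picture gives p.

3*x^2 + 2*x*y - 3*y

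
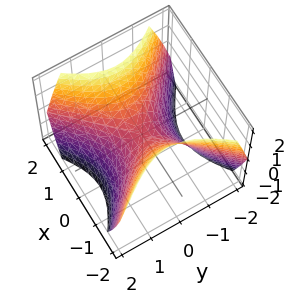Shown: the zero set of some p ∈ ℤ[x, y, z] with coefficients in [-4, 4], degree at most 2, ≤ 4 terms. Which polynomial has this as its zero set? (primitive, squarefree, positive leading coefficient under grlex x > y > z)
x^2 - y^2 - z

deg p = 2. A hyperbolic paraboloid; a quadric.
Symmetries: it's symmetric under x → −x, forcing even powers of x; mirror symmetry y ↦ −y ⇒ only even powers of y.
From the axis intercepts and sections: it meets the z-axis at z = 0 (among the integer gridlines); one y-axis crossing is at y = 0.
Together with the visible shape, these determine p as stated.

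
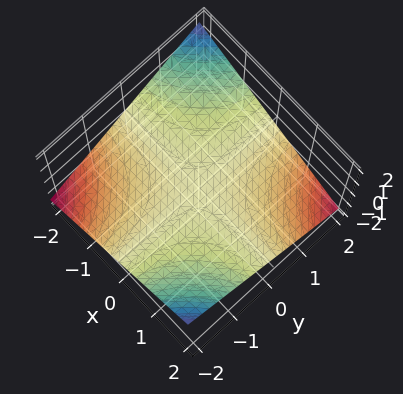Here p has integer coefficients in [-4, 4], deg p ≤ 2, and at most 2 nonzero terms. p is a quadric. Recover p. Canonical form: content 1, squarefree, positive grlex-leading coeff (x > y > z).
x*y + 3*z

(a) Degree: a hyperbolic paraboloid; a quadric, so deg p = 2.
(b) Reading off the gridlines: every point of the y-axis in the box is on the surface; it crosses the z-axis at the gridline z = 0; every point of the x-axis in the box is on the surface.
(c) Solving for integer coefficients yields p as stated.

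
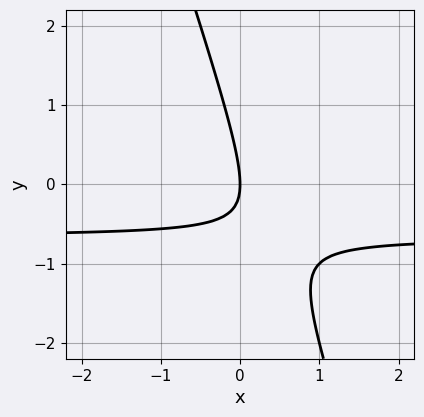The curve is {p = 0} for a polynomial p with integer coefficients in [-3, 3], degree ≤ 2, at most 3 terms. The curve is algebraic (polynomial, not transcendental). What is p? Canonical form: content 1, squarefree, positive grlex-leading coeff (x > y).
(a) deg p = 2. The shape is more complex than any degree-1 curve.
(b) Reading off the gridlines: it crosses the x-axis at the gridline x = 0; one y-axis crossing is at y = 0.
(c) Matching integer coefficients to the picture gives p.

3*x*y + y^2 + 2*x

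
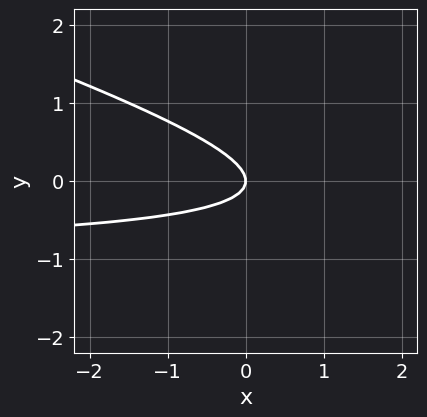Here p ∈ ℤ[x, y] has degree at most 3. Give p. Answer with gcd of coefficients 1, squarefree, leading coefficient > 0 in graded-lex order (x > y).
x*y + 3*y^2 + x

(a) The degree is 2 — a generic line meets the curve in up to 2 points.
(b) From the visible intercepts: it crosses the y-axis at the gridline y = 0; it meets the x-axis at x = 0 (among the integer gridlines).
(c) Putting this together gives p.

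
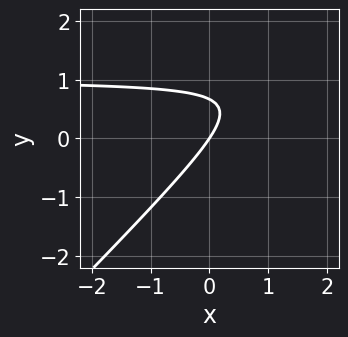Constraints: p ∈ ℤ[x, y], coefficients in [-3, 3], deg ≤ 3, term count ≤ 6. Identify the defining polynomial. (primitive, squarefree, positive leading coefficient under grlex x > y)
1. Degree: a generic line meets the curve in up to 2 points, so deg p = 2.
2. From the visible intercepts: it crosses the y-axis at the gridline y = 0; it meets the x-axis at x = 0 (among the integer gridlines).
3. Assembling these constraints gives the stated polynomial.

3*x*y - 3*y^2 - 3*x + 2*y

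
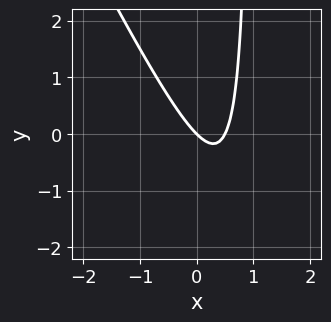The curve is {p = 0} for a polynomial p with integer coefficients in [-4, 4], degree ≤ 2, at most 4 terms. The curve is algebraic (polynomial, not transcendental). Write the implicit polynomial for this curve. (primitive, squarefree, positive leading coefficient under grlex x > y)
Degree: the shape is more complex than any degree-1 curve, so deg p = 2.
Checking where it meets the axes: it crosses the y-axis at the gridline y = 0; one x-axis crossing is at x = 0.
The integer polynomial consistent with all of this is the stated p.

2*x^2 + x*y - x - y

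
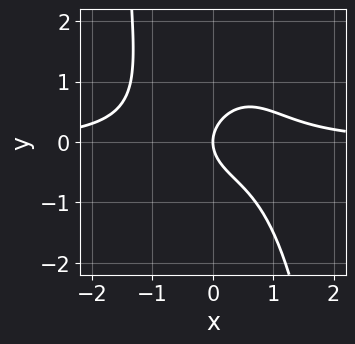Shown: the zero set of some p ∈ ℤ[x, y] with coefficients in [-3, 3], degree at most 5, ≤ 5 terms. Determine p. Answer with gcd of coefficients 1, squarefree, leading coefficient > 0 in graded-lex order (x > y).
3*x^3*y + x^2*y + x*y^2 + 3*y^2 - 3*x

(a) Degree: the shape is more complex than any degree-3 curve, so deg p = 4.
(b) From the axis intercepts and sections: it crosses the y-axis at the gridline y = 0; one x-axis crossing is at x = 0.
(c) Solving for integer coefficients yields p as stated.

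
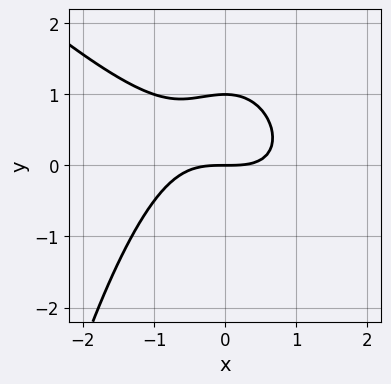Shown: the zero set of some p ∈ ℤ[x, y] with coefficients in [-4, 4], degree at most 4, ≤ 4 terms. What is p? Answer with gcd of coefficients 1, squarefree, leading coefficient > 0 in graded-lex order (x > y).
x^3 + x^2*y + 2*y^2 - 2*y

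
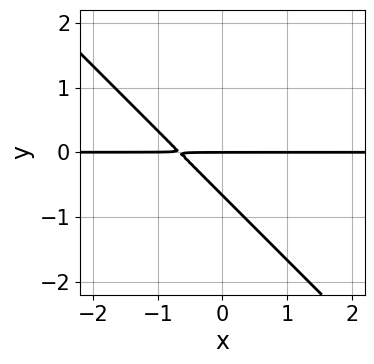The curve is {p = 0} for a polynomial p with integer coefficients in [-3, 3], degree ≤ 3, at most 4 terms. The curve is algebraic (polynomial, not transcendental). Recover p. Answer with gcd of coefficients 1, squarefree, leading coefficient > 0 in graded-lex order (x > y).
3*x*y + 3*y^2 + 2*y

1. The degree is 2 — the shape is more complex than any degree-1 curve.
2. From the axis intercepts and sections: it crosses the y-axis at the gridline y = 0; the visible x-axis segment lies entirely on the curve.
3. Together with the visible shape, these determine p as stated.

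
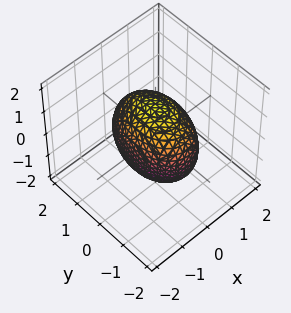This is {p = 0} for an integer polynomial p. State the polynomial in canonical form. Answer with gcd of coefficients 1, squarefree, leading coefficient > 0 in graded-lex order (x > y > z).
2*x^2 + y^2 + z^2 - 2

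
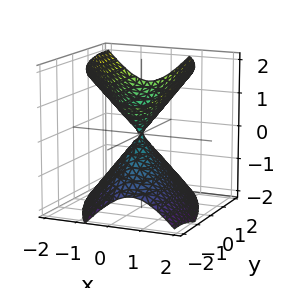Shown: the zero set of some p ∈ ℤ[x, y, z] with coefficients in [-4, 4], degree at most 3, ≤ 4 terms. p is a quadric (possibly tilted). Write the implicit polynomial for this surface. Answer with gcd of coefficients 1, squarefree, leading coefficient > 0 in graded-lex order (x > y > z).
3*x^2 + 2*x*y + y^2 - 2*z^2

The picture has 2 separate pieces. They look like related sheets of one shape, so recover p as a whole.
The degree is 2 — the shape is more complex than any degree-1 surface.
From the visible intercepts: it meets the z-axis at z = 0 (among the integer gridlines); it meets the y-axis at y = 0 (among the integer gridlines); one x-axis crossing is at x = 0.
Fitting integer coefficients to these (and the overall shape) gives p.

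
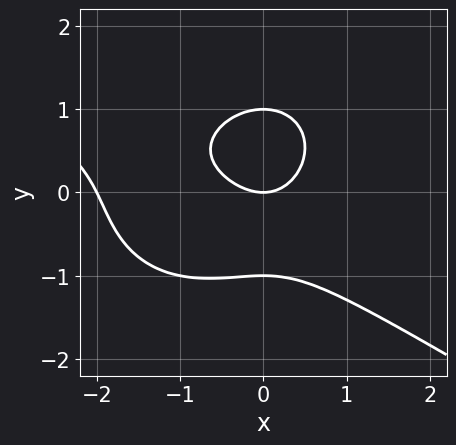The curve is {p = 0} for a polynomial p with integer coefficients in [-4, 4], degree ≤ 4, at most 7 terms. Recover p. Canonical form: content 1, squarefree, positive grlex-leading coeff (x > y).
(a) The degree is 3 — no degree-2 curve has this shape.
(b) Observable constraints: the x-axis gridline crossings are at x ∈ {-2, 0}; among the integer gridlines, it crosses the y-axis at y ∈ {-1, 0, 1}.
(c) These observations pin down the coefficients.

x^3 + x^2*y + 2*y^3 + 2*x^2 - 2*y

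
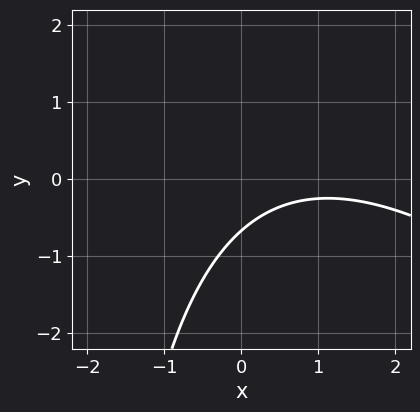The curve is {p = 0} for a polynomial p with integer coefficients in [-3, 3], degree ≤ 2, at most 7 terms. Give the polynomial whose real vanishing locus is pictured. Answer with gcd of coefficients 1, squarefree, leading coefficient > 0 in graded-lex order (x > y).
x^2 + x*y - 2*x + 3*y + 2

(a) deg p = 2.
(b) Checking where it meets the axes: no x-intercept at any integer in the box.
(c) Solving for integer coefficients yields p as stated.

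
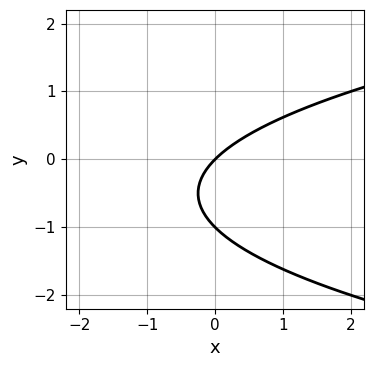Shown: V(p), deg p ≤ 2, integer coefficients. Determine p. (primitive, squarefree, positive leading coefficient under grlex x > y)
First, degree: a generic line meets the curve in up to 2 points, so deg p = 2.
Then, from the visible intercepts: one x-axis crossing is at x = 0; the y-axis gridline crossings are at y ∈ {-1, 0}.
Finally, assembling these constraints gives the stated polynomial.

y^2 - x + y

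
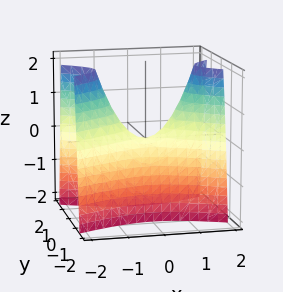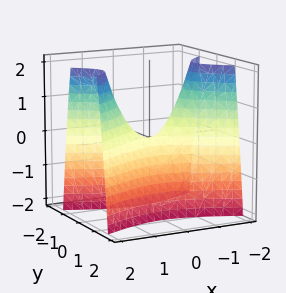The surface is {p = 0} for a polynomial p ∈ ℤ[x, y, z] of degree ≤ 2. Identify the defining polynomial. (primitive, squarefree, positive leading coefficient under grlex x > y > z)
The degree is 2 — a hyperbolic paraboloid; a quadric.
Symmetries: the x ↦ −x reflection is a symmetry, so x appears only in even powers; mirror symmetry y ↦ −y ⇒ only even powers of y.
From the visible intercepts: one z-axis crossing is at z = 0; one x-axis crossing is at x = 0.
Fitting integer coefficients to these (and the overall shape) gives p.

x^2 - 3*y^2 - z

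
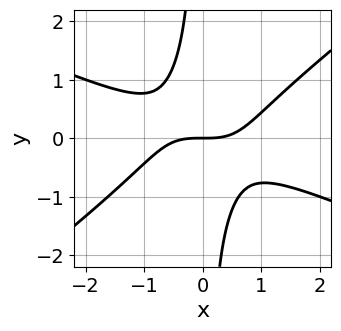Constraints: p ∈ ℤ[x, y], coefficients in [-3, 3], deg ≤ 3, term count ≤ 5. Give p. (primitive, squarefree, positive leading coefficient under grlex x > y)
(a) Degree: no degree-2 curve has this shape, so deg p = 3.
(b) Checking where it meets the axes: it crosses the x-axis at the gridline x = 0; it crosses the y-axis at the gridline y = 0.
(c) Assembling these constraints gives the stated polynomial.

x^3 + x^2*y - 3*x*y^2 - 2*y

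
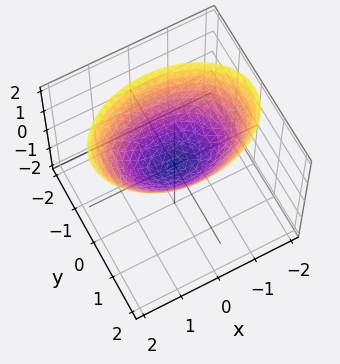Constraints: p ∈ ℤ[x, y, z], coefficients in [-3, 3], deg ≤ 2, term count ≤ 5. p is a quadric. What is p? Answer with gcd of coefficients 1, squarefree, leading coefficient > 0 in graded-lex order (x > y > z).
First, degree: a single bowl opening along one axis; a quadric, so deg p = 2.
Next, symmetries: it's symmetric under y → −y, forcing even powers of y; the x ↦ −x reflection is a symmetry, so x appears only in even powers.
Next, reading off the gridlines: it meets the y-axis at y = 0 (among the integer gridlines); one z-axis crossing is at z = 0; it crosses the x-axis at the gridline x = 0.
Finally, fitting integer coefficients to these (and the overall shape) gives p.

x^2 + 2*y^2 - 2*z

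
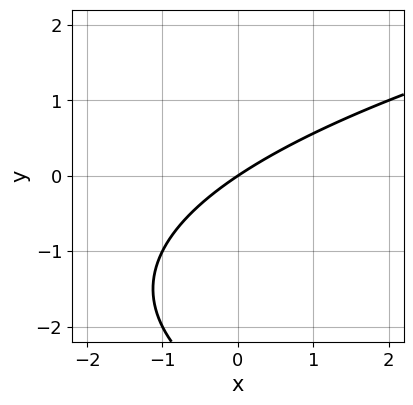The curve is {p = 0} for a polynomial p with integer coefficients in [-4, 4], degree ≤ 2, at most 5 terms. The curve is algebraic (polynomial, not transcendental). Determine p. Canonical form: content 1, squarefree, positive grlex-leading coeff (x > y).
The degree is 2 — the shape is more complex than any degree-1 curve.
Observable constraints: it crosses the x-axis at the gridline x = 0; one y-axis crossing is at y = 0.
Together with the visible shape, these determine p as stated.

y^2 - 2*x + 3*y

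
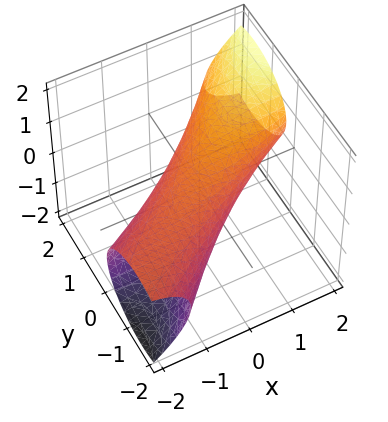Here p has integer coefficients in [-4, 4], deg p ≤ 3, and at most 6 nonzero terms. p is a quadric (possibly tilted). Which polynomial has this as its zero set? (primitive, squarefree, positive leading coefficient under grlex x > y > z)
deg p = 2. No degree-1 surface has this shape.
Reading off the gridlines: among the integer gridlines, it crosses the y-axis at y ∈ {-1, 1}.
Fitting integer coefficients to these (and the overall shape) gives p.

x^2 - 3*x*y - 2*x*z + 2*y^2 + 3*z^2 - 2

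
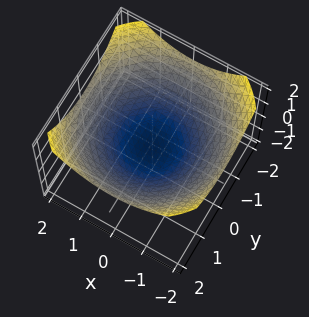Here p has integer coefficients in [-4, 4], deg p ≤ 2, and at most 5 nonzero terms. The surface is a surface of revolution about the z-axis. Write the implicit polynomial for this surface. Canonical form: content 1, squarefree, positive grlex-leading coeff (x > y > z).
1. Degree: the shape is more complex than any degree-1 surface, so deg p = 2.
2. By symmetry, the z-axis is an axis of rotation, so x and y enter only as x² + y².
3. Observable constraints: among the integer gridlines, it crosses the y-axis at y ∈ {-1, 1}; a circular section at z = 0 has radius exactly 1; the x-axis gridline crossings are at x ∈ {-1, 1}.
4. Matching integer coefficients to the picture gives p.

x^2 + y^2 - 3*z - 1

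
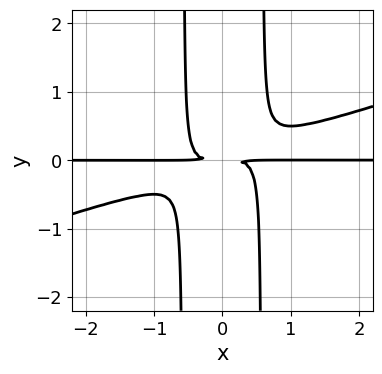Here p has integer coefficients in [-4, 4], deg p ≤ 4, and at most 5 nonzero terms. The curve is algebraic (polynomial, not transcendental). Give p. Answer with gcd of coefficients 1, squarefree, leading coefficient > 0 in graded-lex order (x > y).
x^3*y - 3*x^2*y^2 + y^2

The degree is 4 — the shape is more complex than any degree-3 curve.
Observable constraints: every point of the x-axis in the box is on the curve.
Matching integer coefficients to the picture gives p.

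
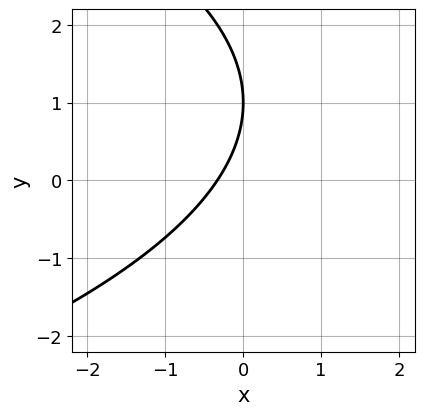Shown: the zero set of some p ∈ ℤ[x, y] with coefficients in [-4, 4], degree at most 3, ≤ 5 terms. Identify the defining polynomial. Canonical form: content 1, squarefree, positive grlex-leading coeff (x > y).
y^2 + 3*x - 2*y + 1

First, the degree is 2 — no degree-1 curve has this shape.
Then, reading off the gridlines: it crosses the y-axis at the gridline y = 1.
Finally, these observations pin down the coefficients.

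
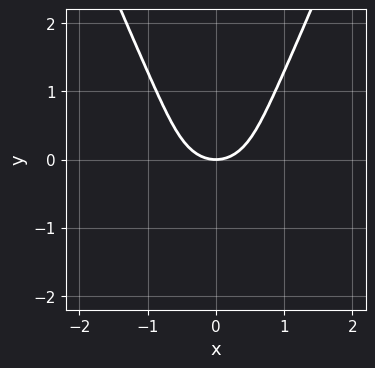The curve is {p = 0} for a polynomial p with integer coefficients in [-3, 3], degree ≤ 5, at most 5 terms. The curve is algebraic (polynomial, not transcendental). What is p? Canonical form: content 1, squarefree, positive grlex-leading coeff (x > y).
3*x^4 - y^3 + 3*x^2 - 3*y

1. The degree is 4 — no degree-3 curve has this shape.
2. Symmetries: the x ↦ −x reflection is a symmetry, so x appears only in even powers.
3. Observable constraints: one x-axis crossing is at x = 0; one y-axis crossing is at y = 0.
4. Putting this together gives p.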